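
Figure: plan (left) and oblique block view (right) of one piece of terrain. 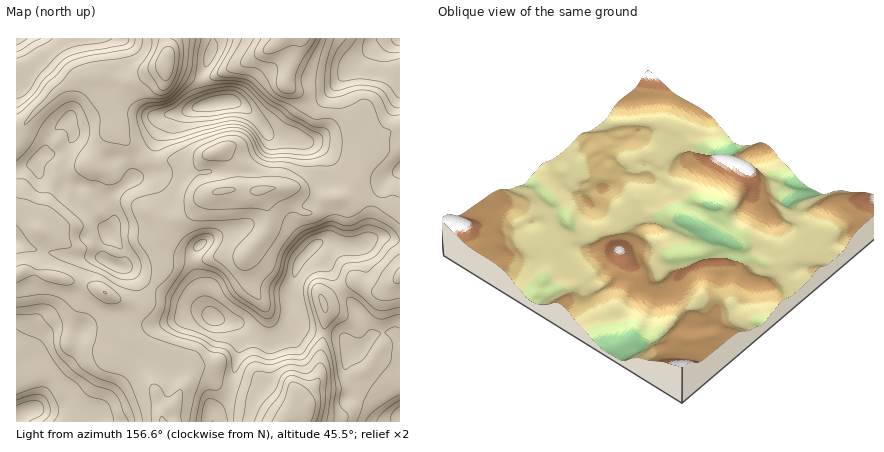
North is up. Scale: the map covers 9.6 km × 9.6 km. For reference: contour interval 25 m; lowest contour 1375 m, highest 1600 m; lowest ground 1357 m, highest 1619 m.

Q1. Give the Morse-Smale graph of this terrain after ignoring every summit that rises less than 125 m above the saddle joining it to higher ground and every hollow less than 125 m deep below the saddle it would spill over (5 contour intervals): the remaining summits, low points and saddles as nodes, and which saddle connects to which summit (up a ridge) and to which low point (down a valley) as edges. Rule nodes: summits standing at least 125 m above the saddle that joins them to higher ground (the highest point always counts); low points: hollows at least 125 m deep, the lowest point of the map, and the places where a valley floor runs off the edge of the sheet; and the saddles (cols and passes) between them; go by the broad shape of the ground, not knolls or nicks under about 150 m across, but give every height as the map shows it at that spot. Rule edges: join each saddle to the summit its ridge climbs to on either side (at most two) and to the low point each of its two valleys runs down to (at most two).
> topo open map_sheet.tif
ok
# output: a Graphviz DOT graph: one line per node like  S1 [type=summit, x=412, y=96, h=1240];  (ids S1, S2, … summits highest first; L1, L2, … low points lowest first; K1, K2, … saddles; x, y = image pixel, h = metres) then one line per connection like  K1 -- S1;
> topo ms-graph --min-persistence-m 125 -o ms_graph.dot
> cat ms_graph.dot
graph terrain {
  S1 [type=summit, x=24, y=412, h=1619];
  S2 [type=summit, x=220, y=102, h=1619];
  S3 [type=summit, x=400, y=416, h=1615];
  S4 [type=summit, x=18, y=38, h=1612];
  S5 [type=summit, x=400, y=38, h=1612];
  L1 [type=low, x=296, y=408, h=1357];
  K1 [type=saddle, x=16, y=128, h=1452];
  K2 [type=saddle, x=152, y=286, h=1449];
  K3 [type=saddle, x=376, y=202, h=1448];
  K4 [type=saddle, x=334, y=114, h=1448];
  K5 [type=saddle, x=122, y=320, h=1445];
  K6 [type=saddle, x=82, y=282, h=1430];
  K1 -- S2;
  K1 -- S4;
  K1 -- L1;
  K2 -- S2;
  K2 -- S3;
  K2 -- L1;
  K3 -- S3;
  K3 -- S5;
  K3 -- L1;
  K4 -- S2;
  K4 -- S5;
  K4 -- L1;
  K5 -- S1;
  K5 -- S3;
  K5 -- L1;
  K6 -- S1;
  K6 -- S2;
  K6 -- L1;
}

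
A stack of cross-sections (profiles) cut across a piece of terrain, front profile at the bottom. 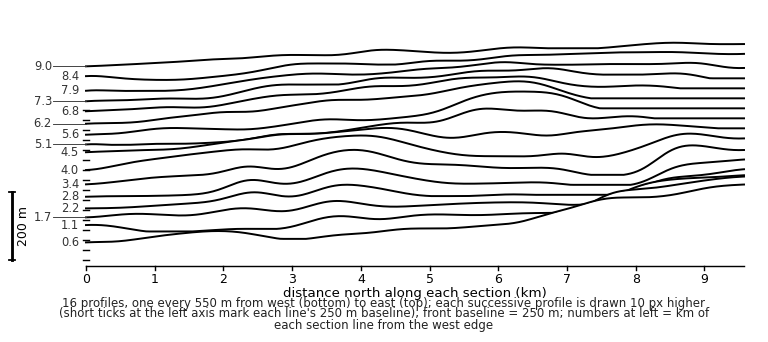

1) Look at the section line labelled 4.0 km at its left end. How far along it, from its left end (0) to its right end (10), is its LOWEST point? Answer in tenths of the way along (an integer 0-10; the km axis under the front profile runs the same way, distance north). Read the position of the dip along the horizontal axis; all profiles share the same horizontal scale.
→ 0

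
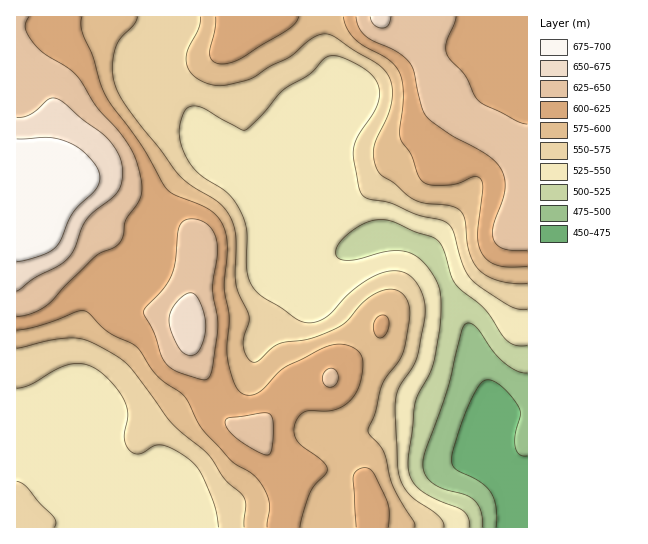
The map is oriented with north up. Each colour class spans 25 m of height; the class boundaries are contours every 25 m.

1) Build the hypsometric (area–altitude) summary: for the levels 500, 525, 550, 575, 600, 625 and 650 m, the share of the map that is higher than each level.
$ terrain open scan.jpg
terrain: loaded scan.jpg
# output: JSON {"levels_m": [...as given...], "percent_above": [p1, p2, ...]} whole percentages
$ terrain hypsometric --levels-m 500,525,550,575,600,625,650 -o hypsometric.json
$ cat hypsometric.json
{"levels_m": [500, 525, 550, 575, 600, 625, 650], "percent_above": [94, 90, 67, 52, 37, 17, 6]}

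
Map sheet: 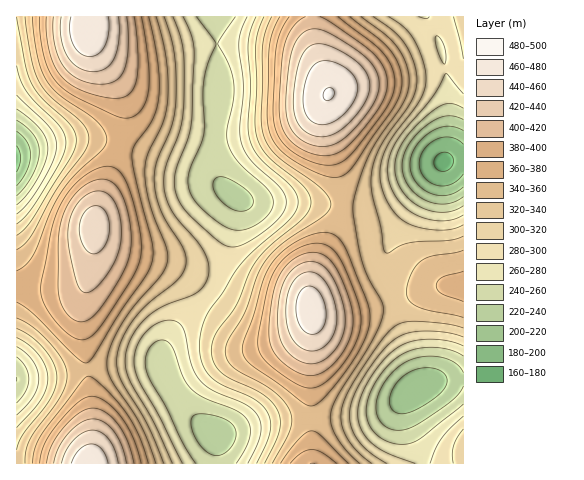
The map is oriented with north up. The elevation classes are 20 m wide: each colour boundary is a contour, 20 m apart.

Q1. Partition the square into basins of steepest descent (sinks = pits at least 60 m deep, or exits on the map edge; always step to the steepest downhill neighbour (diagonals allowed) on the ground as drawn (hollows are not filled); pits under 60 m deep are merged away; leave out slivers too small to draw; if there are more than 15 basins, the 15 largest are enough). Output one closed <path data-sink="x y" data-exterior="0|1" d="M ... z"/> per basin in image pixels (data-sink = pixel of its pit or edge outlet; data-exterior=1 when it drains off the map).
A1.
<path data-sink="236 196" data-exterior="0" d="M312 16l-222 1-2 14 4 14 26 39 6 19 0 24-2 12-26 74-2 10 1 14 9 10 9 5 48 11 22 10 53 39 26 11 31-1 13-5 5-5-1-24 2-9 25-52 5-17-2-28-15-58 0-21 4-8 0-8-13-38z"/><path data-sink="215 434" data-exterior="0" d="M95 233l-3 31-11 44 1 28 10 70 0 47-2 10 222 1-1-151-7 5-17 5-25 0-12-4-21-11-46-35-22-10-48-11-13-9z"/><path data-sink="444 162" data-exterior="0" d="M463 16l-151 1 4 32 13 38 0 8-4 8 1 28 16 58-2 27-7 19-16 31-7 22 0 19 3 5 27 2 15-3 38-9 45-15 26-1z"/><path data-sink="416 389" data-exterior="0" d="M448 286l-15 2-40 14-38 9-15 3-29-2 0 142 2 10 151-1 0-176z"/><path data-sink="17 159" data-exterior="1" d="M89 16l-73 1 1 271 56-1 8-4 5-5 5-11 4-50 26-73 3-17 0-24-6-19-26-39-4-14z"/><path data-sink="17 379" data-exterior="1" d="M89 272l-8 11-8 4-57 1 1 176 72 0 2-2 1-56-11-83 1-23z"/>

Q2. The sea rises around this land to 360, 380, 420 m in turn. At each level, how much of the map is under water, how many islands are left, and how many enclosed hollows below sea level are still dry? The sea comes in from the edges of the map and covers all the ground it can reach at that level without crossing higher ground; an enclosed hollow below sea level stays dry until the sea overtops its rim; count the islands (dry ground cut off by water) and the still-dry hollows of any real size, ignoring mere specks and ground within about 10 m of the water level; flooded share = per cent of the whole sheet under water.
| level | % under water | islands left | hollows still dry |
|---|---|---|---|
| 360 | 65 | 1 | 0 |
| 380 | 74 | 2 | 0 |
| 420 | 88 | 3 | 0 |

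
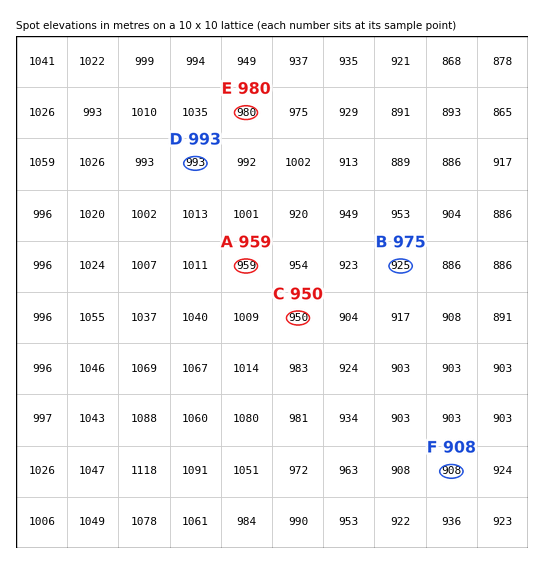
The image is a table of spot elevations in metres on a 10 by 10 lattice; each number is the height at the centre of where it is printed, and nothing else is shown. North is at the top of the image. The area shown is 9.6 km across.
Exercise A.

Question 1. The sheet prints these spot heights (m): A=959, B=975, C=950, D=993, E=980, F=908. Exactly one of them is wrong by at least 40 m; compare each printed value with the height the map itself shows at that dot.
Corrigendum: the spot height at B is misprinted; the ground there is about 925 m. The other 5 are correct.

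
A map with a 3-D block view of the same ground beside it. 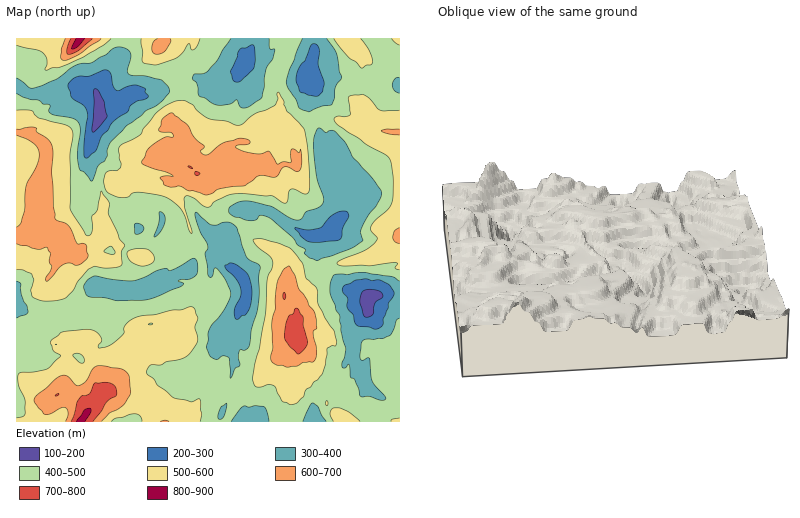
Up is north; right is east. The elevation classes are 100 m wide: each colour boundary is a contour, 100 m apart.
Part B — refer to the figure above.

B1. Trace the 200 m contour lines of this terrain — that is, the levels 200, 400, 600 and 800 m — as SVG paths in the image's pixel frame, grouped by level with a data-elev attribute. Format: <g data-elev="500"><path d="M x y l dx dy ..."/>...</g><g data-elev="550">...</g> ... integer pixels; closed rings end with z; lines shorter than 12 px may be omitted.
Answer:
<g data-elev="200"><path d="M364 317l-4-15 2-10 2-2 6-1 10 3 3 4-8 6-2 12-5 3z"/><path d="M92 132l1-40 3-3 2 2 6 11 3 14-9 12z"/></g><g data-elev="400"><path d="M231 422l11-15 7 0 7-1 9 2 4 14"/><path d="M303 422l7-16 2-3 6 3 8 16"/><path d="M218 419l0-3 2-8 6-5-2 13-2 3z"/><path d="M230 378l-1-20-5-2-6 3-4 0-4-3-4-10 4-17 15-21 5-10 0-6-5-14-9-10-2 0-2 9-4-1-3-22 3-8-10-19-3-10 1-5 14 13 6 0 12-3 6 3 3 3 9 29 4 3 8 4 2 4-1 10-1 26-7 26-1 15-4 5-6-1 0 1-2 6 2 10-5 2z"/><path d="M400 318l-4 2-2 10-4 6-8 3-17 1-4 4-1 14 2 2 6-2 2 0 2 22 13 16 1 3-4 1-12-4-9 0-6-16-5-3 0-12-2-1-4 4-2-2 4-18-5-16-1-16-4-6-6-16 1-14 2-4 2-2 13 1 16-3 28 4 8 5"/><path d="M116 301l-10-3-18-2-2-3-2-5 0-4 4-4 6-4 22 4 18 1 26-12 6-1 3 2 3 0 20-12 5 2 1 8-1 6-7 5-12 1 6 4-3 2-33 14z"/><path d="M16 281l5 3 0 10 6 12 1 6-2 2-10 4"/><path d="M316 261l-6-3-5-4-1-2 1-2-7-5-6-9-22-18-10-3-4 5-8 0-14-4-4-2-1-4 1-4 8-4 12-1 22 5 18 12 8 2 4-2 4-6 15-6 3-8-7-20-4-30 1-12 3-6 3-2 6 4 6-2 4 3 9 9 8 16 21 22 6 10 2 4-6 12-7 8-7 14-2 4 3 8-1 2-12 7z"/><path d="M154 237l5-15 0-10 1 0 5 4 0 6-4 10z"/><path d="M136 234l-2-10 2-1 5 1 3 4-1 2-3 4z"/><path d="M400 93l-6-3-2-6 4-6 4 0"/><path d="M16 78l14 10 10-2 16-7 19-13 7-3 10 0 14-9 8-6 6-1 8 2 3 5-4 16 1 4 4 1 14 1 16 4 6 6 2 4-8 12-16 8-5 6-14 10-16 16-4 8 0 6-3 5-6 5-6 15-8-9-4-2-1-4-2-14 3-22-2-8-6-4-20-3-3-3 1-6-1-2-5 0-6-4-8 0-14-6"/><path d="M269 38l1 10 4 1 1 1-3 9-6 11-4 26-12 10-6 2-4-2-4-6-6 4-12 1-18-9-4-13-4-5 2-4 8 0 5-3 10-11 14-22"/><path d="M327 38l10 16 5 24-7 10-1 10-2 6-10 2-14 6-9-4-3-8-8-12-2-6 3-12 13-32"/></g><g data-elev="600"><path d="M101 422l9-9 14-8 6-11-1-18-7-7-26-3-4 4-6 12-8 4-2-1-8-9-8 0-24 20-2 4 1 2 9 12 6 0 12-6 4 0 2 6-2 8"/><path d="M285 366l11 0 8-4 8 0 3-2 2-6-4-22 4-4-2-14-6-8-5-12-5-6-4-12-7-10-4 4-6 10-3 28-3 16 1 24-2 12 5 5z"/><path d="M16 244l22 5 10-1 2 5-1 9 3 4-6 12 0 3 17-17 7-1 8 2 8-5 2-4-2-12-8 0-10-18-13-8-3-46 1-20-2-8-5-6-9-6-2-4-19 1"/><path d="M400 228l-6 3-1 7 2 4 5 2"/><path d="M204 194l6 0 11-6 24-2 15-10 16 1 8-10 14 4 4-7-2-15-2 4-4-4-2 0-1 13-7 0-6 2-10-13-12 3-12-2-7-4-2-2 2 0 11-2 2-2-2-2-8-2-18 5-12 11-6 1-4-3 4-4 0-2-10-8-6-12-15-12-3-1-8 7-3 10 3 2 9 0 3 4-10 1-12 9-5 4-5 12 4 4 27 10-7 0-6 2 5 8 5 1 10-1 8 5 4 0z"/><path d="M16 135l18 9 4 4 1 6-3 12-9 18-3 27-3 11-5 5"/><path d="M400 129l-14 0-5 1 7 4 12 1"/><path d="M65 38l-3 10-1 8 3 4 16-6 21-16"/><path d="M158 38l-4 4-2 6 1 4 3 2 6-1 4-3 4-8 0-4"/></g><g data-elev="800"><path d="M85 422l6-10-1-4-6 2-8 12"/><path d="M76 38l-4 10 0 1 6-3 7-8"/></g>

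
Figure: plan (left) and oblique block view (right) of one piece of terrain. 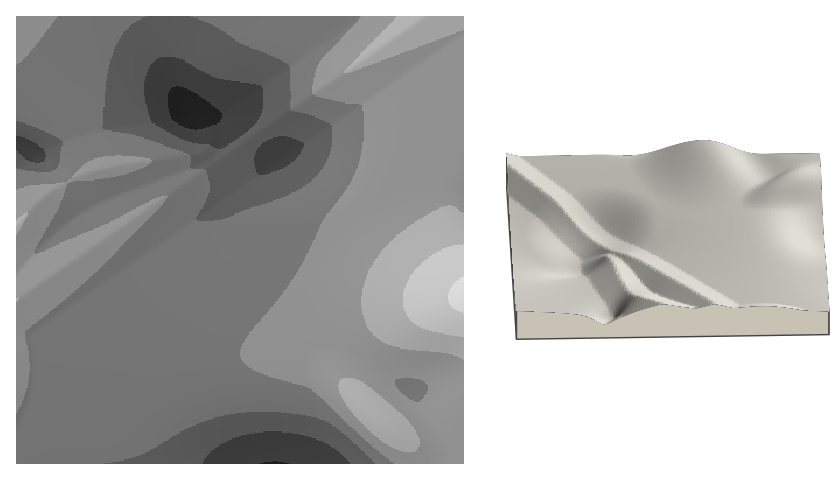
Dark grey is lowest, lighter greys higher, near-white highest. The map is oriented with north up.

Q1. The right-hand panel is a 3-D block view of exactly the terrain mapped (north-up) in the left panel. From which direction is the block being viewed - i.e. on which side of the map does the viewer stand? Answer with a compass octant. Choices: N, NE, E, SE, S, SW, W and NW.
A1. W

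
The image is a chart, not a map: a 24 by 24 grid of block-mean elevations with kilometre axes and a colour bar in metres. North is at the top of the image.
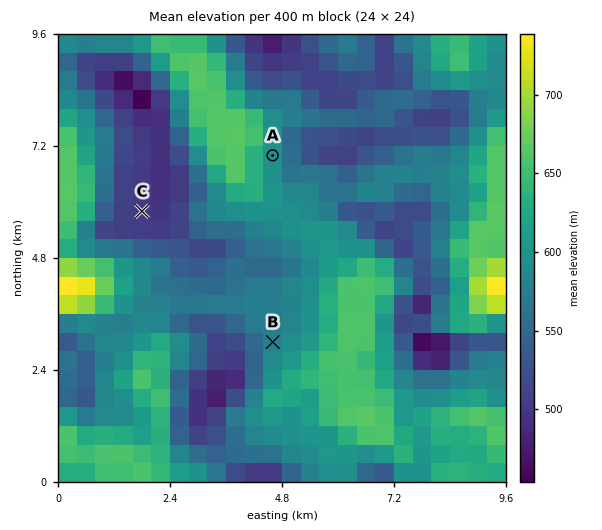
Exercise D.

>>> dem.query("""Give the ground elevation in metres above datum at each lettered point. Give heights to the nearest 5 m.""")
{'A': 600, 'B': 580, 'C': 500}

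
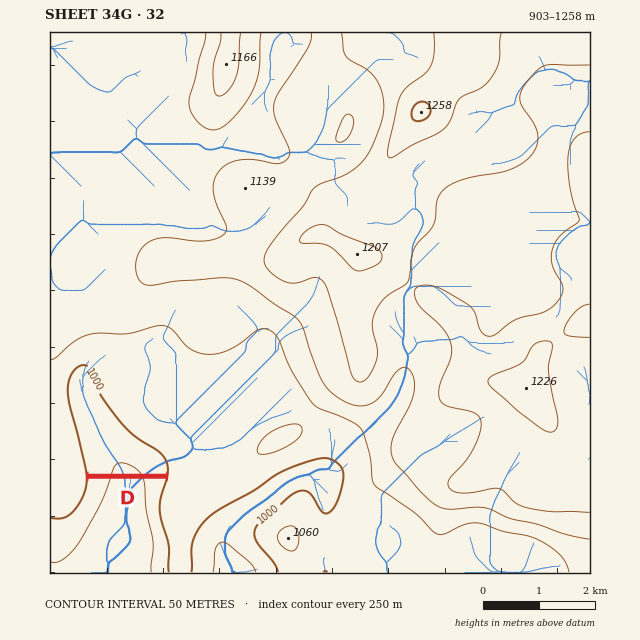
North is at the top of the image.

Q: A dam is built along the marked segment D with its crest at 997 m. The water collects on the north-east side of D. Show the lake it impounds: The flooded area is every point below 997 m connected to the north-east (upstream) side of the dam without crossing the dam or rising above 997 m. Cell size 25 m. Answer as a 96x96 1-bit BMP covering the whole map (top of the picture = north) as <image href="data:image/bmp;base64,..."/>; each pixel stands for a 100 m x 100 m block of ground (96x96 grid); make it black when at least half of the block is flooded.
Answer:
<image width="96" height="96" href="data:image/bmp;base64,Qk2+BAAAAAAAAD4AAAAoAAAAYAAAAGAAAAABAAEAAAAAAIAEAAATCwAAEwsAAAIAAAAAAAAA////AAAAAAAAAAAAAAAAAAAAAAAAAAAAAAAAAAAAAAAAAAAAAAAAAAAAAAAAAAAAAAAAAAAAAAAAAAAAAAAAAAAAAAAAAAAAAAAAAAAAAAAAAAAAAAAAAAAAAAAAAAAAAAAAAAAAAAAAAAAAAAAAAAAAAAAAAAAAAAAAAAAAAAAAAAAAAAAAAAAAAAAAAAAAAAAAAAAAAAAAAAAAAAAAAAAAAAAAAAAAAAAAAAAAAAAAAAAAAAAAAAAAAAAAAAAAAAAAAAAAAAAAAAAAAAAAAAAAAAAB//AAAAAAAAAAAAAB//gAAAAAAAAAAAAD//AAAAAAAAAAAAAD//AAAAAAAAAAAAAD/+AAAAAAAAAAAAAD/4AAAAAAAAAAAAAH/wAAAAAAAAAAAAAH/AAAAAAAAAAAAAAH+AAAAAAAAAAAAAAH8AAAAAAAAAAAAAAP8AAAAAAAAAAAAAAP4AAAAAAAAAAAAAAPwAAAAAAAAAAAAAAPwAAAAAAAAAAAAAAfgAAAAAAAAAAAAAAfAAAAAAAAAAAAAAAPAAAAAAAAAAAAAAAPAAAAAAAAAAAAAAAOAAAAAAAAAAAAAAAAAAAAAAAAAAAAAAAAAAAAAAAAAAAAAAAAAAAAAAAAAAAAAAAAAAAAAAAAAAAAAAAAAAAAAAAAAAAAAAAAAAAAAAAAAAAAAAAAAAAAAAAAAAAAAAAAAAAAAAAAAAAAAAAAAAAAAAAAAAAAAAAAAAAAAAAAAAAAAAAAAAAAAAAAAAAAAAAAAAAAAAAAAAAAAAAAAAAAAAAAAAAAAAAAAAAAAAAAAAAAAAAAAAAAAAAAAAAAAAAAAAAAAAAAAAAAAAAAAAAAAAAAAAAAAAAAAAAAAAAAAAAAAAAAAAAAAAAAAAAAAAAAAAAAAAAAAAAAAAAAAAAAAAAAAAAAAAAAAAAAAAAAAAAAAAAAAAAAAAAAAAAAAAAAAAAAAAAAAAAAAAAAAAAAAAAAAAAAAAAAAAAAAAAAAAAAAAAAAAAAAAAAAAAAAAAAAAAAAAAAAAAAAAAAAAAAAAAAAAAAAAAAAAAAAAAAAAAAAAAAAAAAAAAAAAAAAAAAAAAAAAAAAAAAAAAAAAAAAAAAAAAAAAAAAAAAAAAAAAAAAAAAAAAAAAAAAAAAAAAAAAAAAAAAAAAAAAAAAAAAAAAAAAAAAAAAAAAAAAAAAAAAAAAAAAAAAAAAAAAAAAAAAAAAAAAAAAAAAAAAAAAAAAAAAAAAAAAAAAAAAAAAAAAAAAAAAAAAAAAAAAAAAAAAAAAAAAAAAAAAAAAAAAAAAAAAAAAAAAAAAAAAAAAAAAAAAAAAAAAAAAAAAAAAAAAAAAAAAAAAAAAAAAAAAAAAAAAAAAAAAAAAAAAAAAAAAAAAAAAAAAAAAAAAAAAAAAAAAAAAAAAAAAAAAAAAAAAAAAAAAAAAAAAAAAAAAAAAAAAAAAAAAAAAAAAAAAAAAAAAAAAAAAAAAAAAAAAAAAAAAAAAAAAAAAAAAAAAAAAAAAAAAAAAAAAAAAAAAAAAAAAAAAAAAAAAAAAAAAA="/>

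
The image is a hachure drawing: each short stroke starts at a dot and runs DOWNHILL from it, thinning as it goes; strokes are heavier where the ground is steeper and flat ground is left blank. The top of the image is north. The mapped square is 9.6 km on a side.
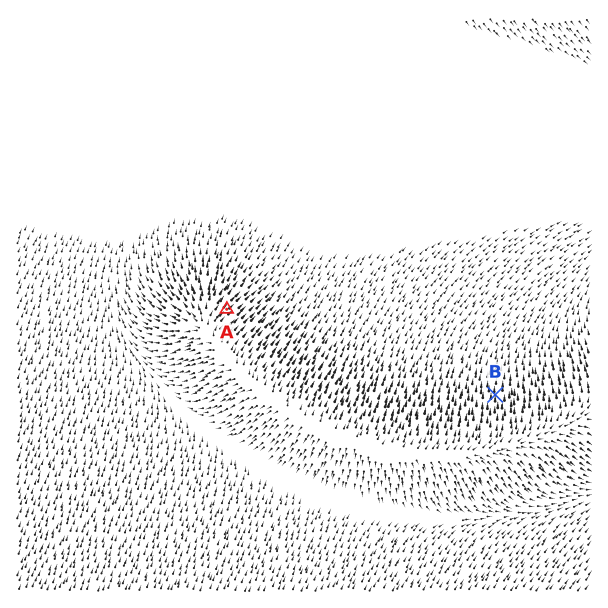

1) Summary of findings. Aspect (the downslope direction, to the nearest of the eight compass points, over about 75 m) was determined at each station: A NE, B N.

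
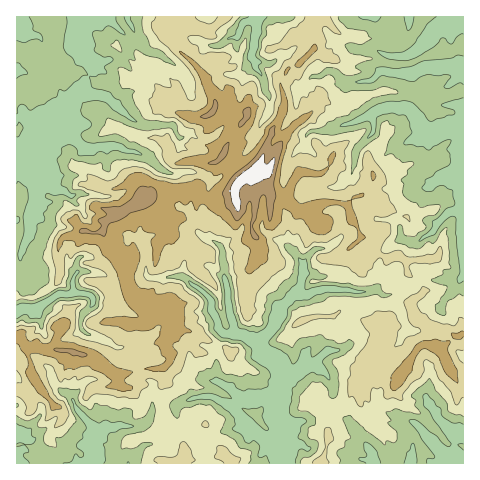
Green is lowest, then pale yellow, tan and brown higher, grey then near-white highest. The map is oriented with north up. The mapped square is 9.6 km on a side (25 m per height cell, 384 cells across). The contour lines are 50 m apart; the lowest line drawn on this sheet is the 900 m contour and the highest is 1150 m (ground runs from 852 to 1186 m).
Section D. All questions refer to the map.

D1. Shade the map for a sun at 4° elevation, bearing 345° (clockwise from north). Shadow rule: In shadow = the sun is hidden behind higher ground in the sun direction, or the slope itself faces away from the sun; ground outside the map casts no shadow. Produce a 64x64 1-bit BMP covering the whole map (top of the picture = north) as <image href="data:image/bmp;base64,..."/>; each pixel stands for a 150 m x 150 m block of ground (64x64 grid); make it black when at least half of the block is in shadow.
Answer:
<image width="64" height="64" href="data:image/bmp;base64,Qk0+AgAAAAAAAD4AAAAoAAAAQAAAAEAAAAABAAEAAAAAAAACAAATCwAAEwsAAAIAAAAAAAAA////AAAAAAB//cD8wAb7/7//4ABoD//////8ABjv//9///gAOPf/////4D54Bvv////zB+3B5/////8B/fPP/////4Pc4///+f//z/wB///T/////BDf/zf////+AP//b/////8Ae/7P//////gB/h/4B/+f/AD8H/AD/7/4OPn/wAH5//w4e/AHg/h//xxzgx/j8P//jgNj//nP/f/GEAP/+B/8/wZwMMAYf/55AED44Pj/fwAAGPhwgP5/wAB4//gAPn/wgHwP+AB+f//+Hgf0CP5///sOA/z/7n///T8D///Of//+fgP+b75///78A/wlvv//+gyD/fWP//38BMP79x///H/hQf/4f9//H/NBB/n//98H+0MH+f//gA87QDn4f/+CPn5gEPj//g5wD2hAGeD+AOABAf4C4f8AIAED8QAZ//4d8QAAAfz//xP+I8AH/l5PAP8AAB/+BweA/wAAeAcHh4ABwD/6I8fjiADAf/nx6+HHA/x/8/nv+Of5fwYP/OX/IH4/wH/89v/w/3/A//xyf/H/f4PADDMf/+f/h4AAARn/35//gAAhwD+/D//AQAnvAAAHwADAA//wHgDAAccT///DgAADw9n///+AHweG/Hz//wAeHwDfMd/HAQQeP0eD/+ADABj/QZ/y8DMBMe/ADAZ4AQIDh4AYADwAAAEDwBAAHA=="/>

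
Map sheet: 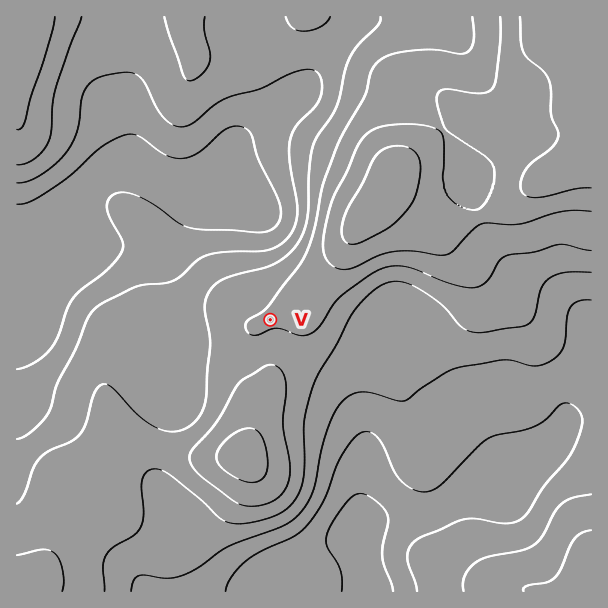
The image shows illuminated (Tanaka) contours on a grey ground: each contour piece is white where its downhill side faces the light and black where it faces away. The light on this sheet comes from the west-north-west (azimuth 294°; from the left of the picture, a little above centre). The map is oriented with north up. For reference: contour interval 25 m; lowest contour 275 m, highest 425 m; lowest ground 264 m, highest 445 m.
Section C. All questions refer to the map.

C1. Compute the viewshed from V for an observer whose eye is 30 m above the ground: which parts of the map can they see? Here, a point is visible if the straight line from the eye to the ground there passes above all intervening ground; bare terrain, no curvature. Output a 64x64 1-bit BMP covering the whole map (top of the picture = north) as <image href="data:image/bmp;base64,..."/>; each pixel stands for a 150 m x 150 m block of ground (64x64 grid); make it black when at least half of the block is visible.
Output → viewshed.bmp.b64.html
<image width="64" height="64" href="data:image/bmp;base64,Qk0+AgAAAAAAAD4AAAAoAAAAQAAAAEAAAAABAAEAAAAAAAACAAATCwAAEwsAAAIAAAAAAAAA////AAAAAAB/wAAAA//////gAAAD/////8AAAAP/////gAAAAf////8AAAAB/////wAAAAH////+AAAAAf///zwMAAAB////ABwAAAH///8APAAAAf4f/wA8AAAB+Af/ADwAAAH4B/8HfAAAAfgH/w/8AAQB/Af/n/wAHwH8B///////Af4D/xB///+B/wf/AD///wP//w8AP//+A///BwA///wH//+DAH/D/A///4MAf8P+D///wwB/wf4P///HAP/B/wf//8cA/+H/A///wwD/4f+B///hAH/h/4D//8AAf8H/gH//wAB/wf/AP//AAH/B/8A//4AAf+H/wB//AAB/8//AH/4AAH///+Af/gAAH///+B/4AMAP///8P+AA8A/n//7/wAD4D8eD//+AAP4/4AH//wAD///wAf//AAP///gB//MAA////gH8AAAD////gfgAA+f////z+AAH///////4AAP///////AAA///////8AAB///////wAAHj//////4AAMH//////gAAAP/////8AAAO//////gAAA/////+AAAAB/////4AAAAD/////gAAAAP////+DAAAAf////8OAAAA/////94AAAD//////wAAAP/////+AAAA//////gAAAD/////+AAAAP/////8AAAA//////wAAAD//////gAAAA=="/>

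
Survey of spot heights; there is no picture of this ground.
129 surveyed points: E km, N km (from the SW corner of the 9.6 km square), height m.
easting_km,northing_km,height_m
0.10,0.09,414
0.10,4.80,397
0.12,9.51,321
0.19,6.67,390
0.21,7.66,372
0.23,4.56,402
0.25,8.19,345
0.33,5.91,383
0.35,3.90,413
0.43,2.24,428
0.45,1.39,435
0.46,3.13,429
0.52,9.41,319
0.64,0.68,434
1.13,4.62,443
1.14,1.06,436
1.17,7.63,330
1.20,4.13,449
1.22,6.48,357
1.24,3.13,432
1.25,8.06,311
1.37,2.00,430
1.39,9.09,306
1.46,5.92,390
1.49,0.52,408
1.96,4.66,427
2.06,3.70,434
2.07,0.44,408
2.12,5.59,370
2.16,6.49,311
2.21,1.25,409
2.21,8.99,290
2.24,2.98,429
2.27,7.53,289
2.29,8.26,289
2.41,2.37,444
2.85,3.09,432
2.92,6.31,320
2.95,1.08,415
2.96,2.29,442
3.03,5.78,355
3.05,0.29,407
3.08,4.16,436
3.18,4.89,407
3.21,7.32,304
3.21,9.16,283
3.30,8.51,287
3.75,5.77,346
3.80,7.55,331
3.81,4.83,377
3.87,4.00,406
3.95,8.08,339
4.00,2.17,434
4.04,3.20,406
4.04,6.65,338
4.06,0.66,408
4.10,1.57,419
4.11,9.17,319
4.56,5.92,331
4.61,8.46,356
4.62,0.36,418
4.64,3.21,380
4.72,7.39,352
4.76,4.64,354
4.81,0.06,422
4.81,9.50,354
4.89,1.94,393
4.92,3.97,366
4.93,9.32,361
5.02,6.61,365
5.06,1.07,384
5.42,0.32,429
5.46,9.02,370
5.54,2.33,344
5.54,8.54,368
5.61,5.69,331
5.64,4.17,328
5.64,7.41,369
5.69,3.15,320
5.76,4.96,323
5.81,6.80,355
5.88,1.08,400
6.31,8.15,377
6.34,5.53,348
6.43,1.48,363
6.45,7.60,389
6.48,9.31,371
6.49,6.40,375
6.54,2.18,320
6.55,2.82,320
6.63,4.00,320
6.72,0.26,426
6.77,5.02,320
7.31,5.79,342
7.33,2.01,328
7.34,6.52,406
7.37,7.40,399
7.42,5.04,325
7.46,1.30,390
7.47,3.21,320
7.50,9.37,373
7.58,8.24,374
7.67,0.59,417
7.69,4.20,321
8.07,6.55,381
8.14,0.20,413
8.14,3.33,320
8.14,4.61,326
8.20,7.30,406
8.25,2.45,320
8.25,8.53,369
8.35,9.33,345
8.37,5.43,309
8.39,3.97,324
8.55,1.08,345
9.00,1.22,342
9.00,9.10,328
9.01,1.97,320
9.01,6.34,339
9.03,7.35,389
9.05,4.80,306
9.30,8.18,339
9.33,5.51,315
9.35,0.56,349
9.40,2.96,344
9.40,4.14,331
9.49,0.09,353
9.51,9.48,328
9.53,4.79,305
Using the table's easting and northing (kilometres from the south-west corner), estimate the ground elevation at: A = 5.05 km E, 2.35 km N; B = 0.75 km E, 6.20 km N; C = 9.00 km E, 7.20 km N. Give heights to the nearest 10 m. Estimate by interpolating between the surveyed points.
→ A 370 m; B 370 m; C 390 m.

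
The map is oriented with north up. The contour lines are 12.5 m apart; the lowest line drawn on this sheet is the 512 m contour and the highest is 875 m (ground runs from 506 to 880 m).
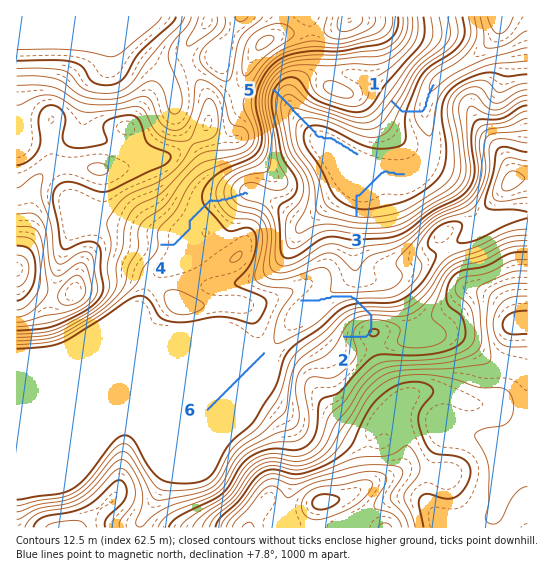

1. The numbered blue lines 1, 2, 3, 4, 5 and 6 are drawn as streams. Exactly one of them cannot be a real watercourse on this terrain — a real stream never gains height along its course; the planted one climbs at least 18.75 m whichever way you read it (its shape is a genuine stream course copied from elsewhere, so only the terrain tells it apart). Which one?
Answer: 2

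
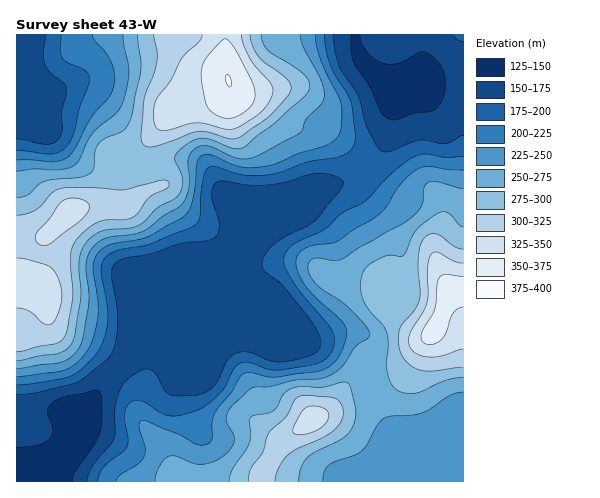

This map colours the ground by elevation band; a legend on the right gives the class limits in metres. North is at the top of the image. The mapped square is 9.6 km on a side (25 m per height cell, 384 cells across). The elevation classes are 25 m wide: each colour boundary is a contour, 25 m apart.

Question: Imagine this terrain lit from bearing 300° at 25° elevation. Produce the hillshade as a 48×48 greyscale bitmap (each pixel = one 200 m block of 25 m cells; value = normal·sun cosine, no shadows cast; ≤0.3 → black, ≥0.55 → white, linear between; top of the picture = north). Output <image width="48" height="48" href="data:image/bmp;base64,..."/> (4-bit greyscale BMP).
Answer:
<image width="48" height="48" href="data:image/bmp;base64,Qk32BAAAAAAAAHYAAAAoAAAAMAAAADAAAAABAAQAAAAAAIAEAAATCwAAEwsAABAAAAAAAAAAAAAAABEREQAiIiIAMzMzAERERABVVVUAZmZmAHd3dwCIiIgAmZmZAKqqqgC7u7sAzMzMAN3d3QDu7u4A////AHd4mr3cqZqql3iZq7l1VVVWd3d3d3d3d3d3ib3cuqqqmIiau7qGVERWZ3d3d3d3d2d3eKzdy6qqmImqvMuXVDNFZmd3d3d3d2ZmZ4rMy7qpiIiavMuoZDIzRWZ3d3d3d1VVZnm8y7qYh3iaq7u6hkIiNFVnd3d3d2ZlZnirzLmIiImaqaq7uXQiI0Vnd3d3d3dmZ3ibzLmIiZmrupmrzKdTIjVmd3d3d3dmZnibzLh4marNy5mazcp1Q0VmdmZnd2ZVVmeKzKh3iavO7KmazMqYZEZ3dmVVZ0RDNFZ5u6h3eJrO7bmbzLqqhlZ4d2VEVjMyIiNYqph2eIit7rqr3cu7p2aIh2VDRDMzIRE2iZl3d3eL7rmbzdzNynd5mHZUMyIzIQAkaJmHd3d5zbmKvMze7JiJmXZVRCIzIQATV4iHd3d4q6iImavO7bmZqoZUVUQzIQASRnd3d3d3iZiHeIm83cqry6dURWZVMQESNnd3d3d3d3d3d3irzLqrzcp0RXd2QQEiNXd3d3d3d3d3d4iaqpmavNyWRXd3QQEiJXd3d3d3d3d3d4mZmZmYm+63VXd3QQESNXd3d3d3d3d3eJmYiJmHit7ZZXd3UgESNnd3d3d3d3d3iZmYiJmHec7adXd3UxASRnd3d3d3d3d3iqmIeJmGeL3bh3d3UxASR3d3d3d3d3d4mrqHiJmGaL3bmXd3YxACRnd3d3d3d4iIm7qYiZqXeLzKmYh3YwABNWZ3d3d3d4mavMuZmqqZiby5iIh3UxAAEjRFZ3d3d3irzMupqqqpmcyoeIh2UxAAEREiNFZmd3iazNy6qrqqmsyod5mHZCERIhABI0VVZ3eIq8zLqqqqq8yod5qpdTIjMyABIzRVZ3d3iavLuqqqqsyod6q7l1RFVUIRIiNFZ3d3d4m8uqqqqry5d6q8uXZmd2QiIRJFd3d3d3ibuqqqmau5h6q8ypiHiIZUIAA1d3d3d3eKqqq7qZqpiJq7u6qZiIh2QQAlZmZWZnd4mZq7uqqZiKqru7qpiIiYYwAkZVRDRFZneImry7qZmaqqu7upiHeIdBE1ZUMzIzRWZneavMuZmaqrzdyph3ZmZCJGZURDMzNFVVZ5q7qZqqqrzu26iIdUQxJGZTRVRDRERFVomrqZqpiJvv7Kmal0MhJFVCJFZVVEREVnmqmZmYiIrO7bqruWQyNFQxEjVmZVQ0VniZmZmXd4m83Mu8y4ZUVWUxABNWZlQzRniJiJmXd4m7y7vM3Khmd3ZCEQE0VlQzRneIiJmXd3mru7vN3LmHiYdUMhEjRVQzRnd3eImXd3iruqvN3LqYmZhlRDMzNEQ0Vnd3d4mXd3iaqqvN3LqZmZhlVVVUQzNFZ3d3d4iXeIiImZq8zLupmphlVmZmUyNWd3d3d4iHeJh3eJq7y6qqqqhkVnd2UyNXd3d3d4iHeamHd4mruqqqu6hTRnd2UyNXd3ZneIiHiaqYeImrupmqu6hTNXd2QiNXiHZWeIh3iaupiImruYiau6hDNWdlQiNXmXZVeIhw=="/>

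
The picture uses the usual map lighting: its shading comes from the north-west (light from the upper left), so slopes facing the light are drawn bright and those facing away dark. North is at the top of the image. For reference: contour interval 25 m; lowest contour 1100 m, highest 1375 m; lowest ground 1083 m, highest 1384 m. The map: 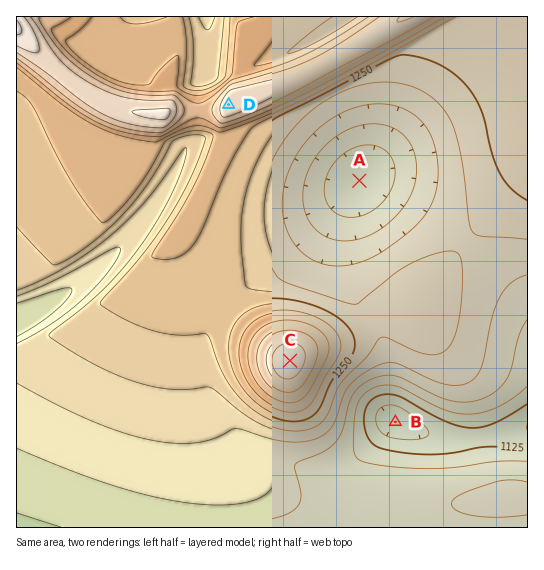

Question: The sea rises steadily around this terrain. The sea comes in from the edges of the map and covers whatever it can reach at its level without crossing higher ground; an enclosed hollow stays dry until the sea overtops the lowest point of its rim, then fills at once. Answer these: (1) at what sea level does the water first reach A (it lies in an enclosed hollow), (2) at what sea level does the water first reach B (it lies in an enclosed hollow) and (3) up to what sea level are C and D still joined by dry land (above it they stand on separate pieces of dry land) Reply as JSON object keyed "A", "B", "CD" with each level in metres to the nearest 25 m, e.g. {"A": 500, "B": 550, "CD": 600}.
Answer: {"A": 1225, "B": 1125, "CD": 1250}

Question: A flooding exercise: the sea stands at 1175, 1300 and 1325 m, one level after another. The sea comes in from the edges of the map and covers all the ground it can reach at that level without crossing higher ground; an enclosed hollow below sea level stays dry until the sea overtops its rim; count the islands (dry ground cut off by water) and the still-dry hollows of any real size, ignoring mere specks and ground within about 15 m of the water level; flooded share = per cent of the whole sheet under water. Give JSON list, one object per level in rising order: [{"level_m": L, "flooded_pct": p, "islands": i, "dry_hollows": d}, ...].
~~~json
[{"level_m": 1175, "flooded_pct": 13, "islands": 0, "dry_hollows": 1}, {"level_m": 1300, "flooded_pct": 92, "islands": 1, "dry_hollows": 0}, {"level_m": 1325, "flooded_pct": 95, "islands": 1, "dry_hollows": 0}]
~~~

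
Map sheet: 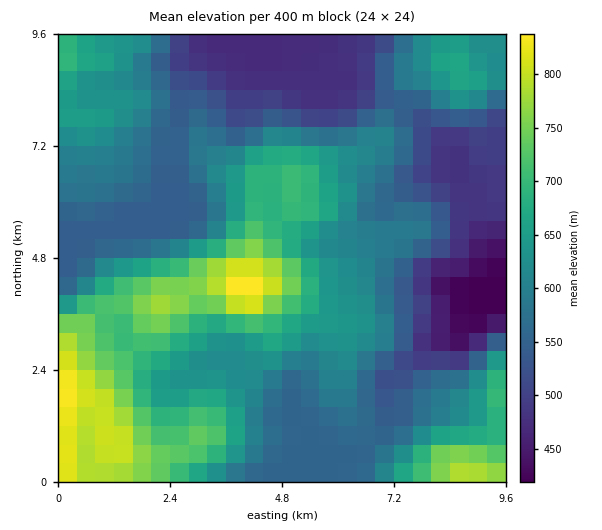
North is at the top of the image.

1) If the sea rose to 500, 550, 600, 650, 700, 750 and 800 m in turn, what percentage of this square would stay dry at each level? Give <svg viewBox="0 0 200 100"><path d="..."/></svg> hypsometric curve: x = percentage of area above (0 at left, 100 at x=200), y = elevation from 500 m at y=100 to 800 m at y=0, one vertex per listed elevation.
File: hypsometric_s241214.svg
<svg viewBox="0 0 200 100"><path d="M170 100l-26-17-44-16-38-17-26-17-17-16-12-17"/></svg>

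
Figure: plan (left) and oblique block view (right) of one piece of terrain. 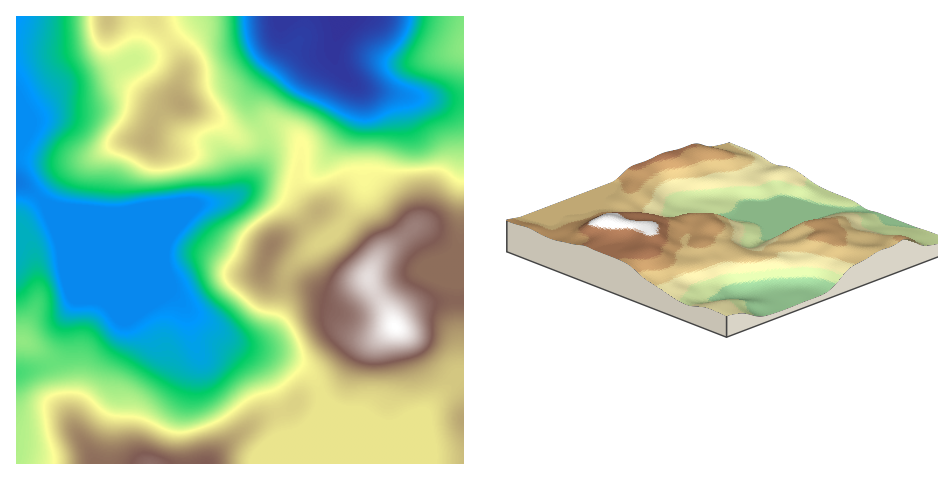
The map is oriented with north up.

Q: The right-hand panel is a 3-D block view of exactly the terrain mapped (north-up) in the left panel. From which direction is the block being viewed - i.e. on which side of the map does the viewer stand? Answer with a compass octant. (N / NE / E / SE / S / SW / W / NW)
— NE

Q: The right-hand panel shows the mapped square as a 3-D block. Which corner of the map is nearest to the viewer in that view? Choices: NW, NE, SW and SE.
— NE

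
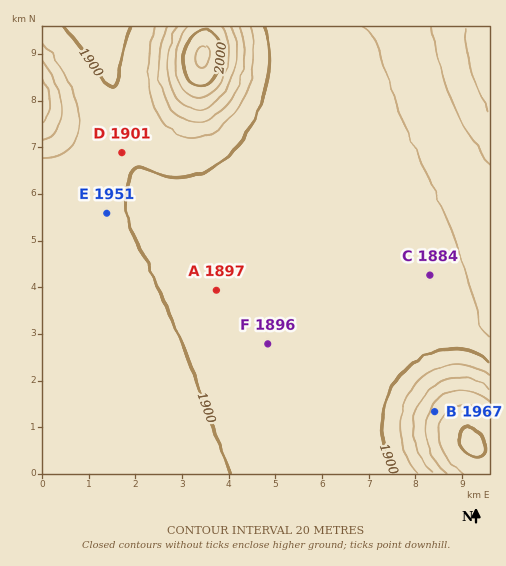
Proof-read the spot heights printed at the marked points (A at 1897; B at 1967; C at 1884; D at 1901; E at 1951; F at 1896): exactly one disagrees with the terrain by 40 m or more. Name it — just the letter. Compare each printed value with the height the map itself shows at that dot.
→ E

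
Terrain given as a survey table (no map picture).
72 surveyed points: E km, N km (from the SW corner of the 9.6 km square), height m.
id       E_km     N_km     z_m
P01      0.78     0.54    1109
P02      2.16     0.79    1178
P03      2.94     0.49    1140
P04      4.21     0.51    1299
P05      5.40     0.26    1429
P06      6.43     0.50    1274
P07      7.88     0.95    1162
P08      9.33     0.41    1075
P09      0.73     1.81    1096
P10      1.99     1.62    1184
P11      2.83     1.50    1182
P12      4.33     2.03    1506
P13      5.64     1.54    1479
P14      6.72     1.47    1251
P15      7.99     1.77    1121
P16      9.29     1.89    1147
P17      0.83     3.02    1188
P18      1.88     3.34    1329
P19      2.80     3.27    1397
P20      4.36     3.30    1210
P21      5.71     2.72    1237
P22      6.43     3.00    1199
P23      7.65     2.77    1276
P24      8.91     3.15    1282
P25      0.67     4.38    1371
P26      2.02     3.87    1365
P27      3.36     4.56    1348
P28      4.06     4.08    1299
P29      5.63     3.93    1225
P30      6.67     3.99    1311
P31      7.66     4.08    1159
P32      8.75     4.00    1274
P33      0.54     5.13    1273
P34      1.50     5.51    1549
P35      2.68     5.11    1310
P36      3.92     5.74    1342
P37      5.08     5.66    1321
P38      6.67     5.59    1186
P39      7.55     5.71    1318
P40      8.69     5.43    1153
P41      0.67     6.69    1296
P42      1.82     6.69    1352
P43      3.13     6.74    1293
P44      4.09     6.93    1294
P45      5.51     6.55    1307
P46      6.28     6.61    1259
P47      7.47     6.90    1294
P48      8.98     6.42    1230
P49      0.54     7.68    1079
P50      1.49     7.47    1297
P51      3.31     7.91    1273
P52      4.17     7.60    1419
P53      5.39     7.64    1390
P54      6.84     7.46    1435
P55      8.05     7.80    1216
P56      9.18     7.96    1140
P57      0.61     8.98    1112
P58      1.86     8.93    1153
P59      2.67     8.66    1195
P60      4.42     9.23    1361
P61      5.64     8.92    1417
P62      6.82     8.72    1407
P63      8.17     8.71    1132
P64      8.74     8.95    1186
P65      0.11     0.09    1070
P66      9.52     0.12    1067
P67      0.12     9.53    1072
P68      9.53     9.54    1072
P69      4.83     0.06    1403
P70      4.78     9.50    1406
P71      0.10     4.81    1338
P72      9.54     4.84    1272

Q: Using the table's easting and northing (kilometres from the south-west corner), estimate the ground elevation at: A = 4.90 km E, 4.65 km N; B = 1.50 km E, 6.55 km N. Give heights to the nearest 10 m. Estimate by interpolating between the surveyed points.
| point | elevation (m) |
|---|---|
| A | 1290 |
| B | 1400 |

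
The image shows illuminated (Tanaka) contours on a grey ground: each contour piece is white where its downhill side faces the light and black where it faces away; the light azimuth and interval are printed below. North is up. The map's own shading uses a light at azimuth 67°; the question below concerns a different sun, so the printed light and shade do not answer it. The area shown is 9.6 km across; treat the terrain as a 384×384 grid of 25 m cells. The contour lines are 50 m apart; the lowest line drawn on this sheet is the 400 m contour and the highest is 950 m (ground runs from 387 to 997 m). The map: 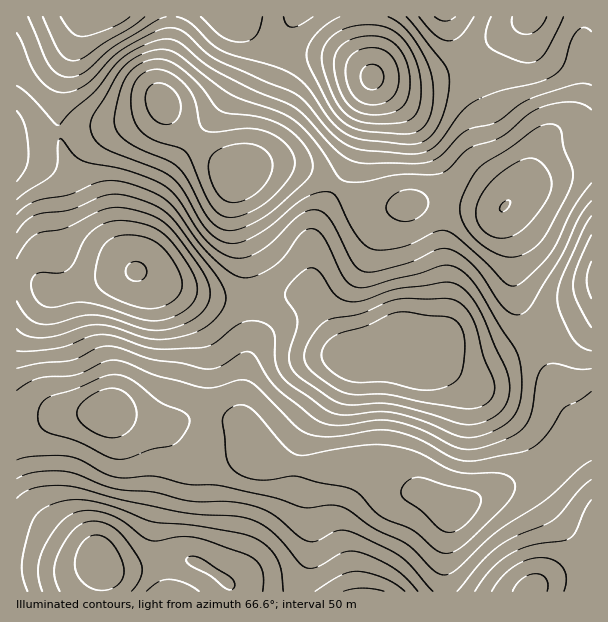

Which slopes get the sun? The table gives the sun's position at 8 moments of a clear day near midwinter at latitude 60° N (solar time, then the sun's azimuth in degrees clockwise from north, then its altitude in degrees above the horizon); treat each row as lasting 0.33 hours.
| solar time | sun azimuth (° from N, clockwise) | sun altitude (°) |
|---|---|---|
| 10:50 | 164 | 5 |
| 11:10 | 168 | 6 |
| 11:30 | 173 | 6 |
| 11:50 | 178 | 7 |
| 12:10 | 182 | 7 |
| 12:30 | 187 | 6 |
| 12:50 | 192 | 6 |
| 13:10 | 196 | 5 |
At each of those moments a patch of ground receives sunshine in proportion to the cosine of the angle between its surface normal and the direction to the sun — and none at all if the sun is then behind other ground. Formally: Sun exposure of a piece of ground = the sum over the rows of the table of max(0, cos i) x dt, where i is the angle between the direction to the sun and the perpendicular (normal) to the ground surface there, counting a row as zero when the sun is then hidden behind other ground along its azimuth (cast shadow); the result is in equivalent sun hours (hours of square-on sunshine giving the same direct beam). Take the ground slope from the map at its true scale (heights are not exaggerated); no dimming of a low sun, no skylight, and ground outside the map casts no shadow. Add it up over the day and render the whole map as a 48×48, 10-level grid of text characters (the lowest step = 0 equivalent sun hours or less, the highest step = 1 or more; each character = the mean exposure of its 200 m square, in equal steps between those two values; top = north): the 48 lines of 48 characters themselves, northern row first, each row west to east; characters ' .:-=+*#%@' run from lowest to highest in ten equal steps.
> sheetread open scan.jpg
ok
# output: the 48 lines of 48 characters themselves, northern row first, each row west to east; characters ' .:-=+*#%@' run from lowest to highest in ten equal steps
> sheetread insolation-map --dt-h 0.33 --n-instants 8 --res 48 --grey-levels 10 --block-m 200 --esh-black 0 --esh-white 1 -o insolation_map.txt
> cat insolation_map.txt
.-==++**#%%##**+=:.       
                       :---:...-*##**=:.       .
..                      .        =**=-.       ..
..                                -=-:.        .
.                                  ::..         
                                    ..          
        ....                                    
        .----:..                                
........:-=++=-.                              ..
:::::---==+**+-.                            .:::
::::-=++**###+-                             .:::
::::-=+###%%#*=.     ...                    ..::
-----=*#%%%%%*+-:...::--:.                   .:-
+++==+*#%%%%%#*==---==+++=:          .    ...:-=
##****##%%%%%#*+++++**###+-.       ...   .:--=+*
#%%###%%%%%%%#****####%%#*=-...::::::....-===+*#
#######****#%%####%%%%%##*+=----====--:--==+++*#
*+++=-.  .-=*#%%%%%%%#***++=====++*++++++++++++*
+=--:       :*%%@%%##*++=+++===+****#####*++++++
=-:.         :*@@%#**++=====+++****###%##*++**++
:.            :*%%#*+++====++**#########*++***++
.              :+***+++====+*#%%%%####**+++**+=-
                .=+===---==*#%@@@%####**++++=-:.
                 .:::::::-+*%%%#***+****+++=-:. 
                      ..:-=++-.  ..::=+**+=-:.  
                      .:..           .-+++=-:.  
                     .:.              .=+=-::.  
                    .:.                :==-:.   
                    .                   :-:.    
                                         ::.    
                                          :..   
                                          .:... 
.....  .......                             :::..
::---====--:::::::..                       .::..
:-=++****+=------::.                        ...:
==+**##**+==-----::..                       ..:-
+**###***++==-----:::..                     .:-=
*######****++==--====--:::::::..           .:-=*
####%%%%%##***+++**#*++==+++=-:...       .:-=++*
**##%@@@@@%####*##%%%#*++***+-::::.    .:--=++**
+++*#@@@@@%#%%%%#%%%%#*+++**+====--:..:-=+++++++
-==+#%@@@%##%%@%%####*++=++*****++=--=++****++==
--=+*#%%%####%@%%####**+==+*####**+++**###***+=-
-==++********#%%##*****++++*##%##*****######*+=-
-=======+++==-=******++++++**####****#####%%#+=-
-----:::-=-:   :=+++===+++***###*******###%#*+=-
::::..  ...     :-=----=+****####***********+-::
.....            :::::-=+*###%%%##***++++==-:...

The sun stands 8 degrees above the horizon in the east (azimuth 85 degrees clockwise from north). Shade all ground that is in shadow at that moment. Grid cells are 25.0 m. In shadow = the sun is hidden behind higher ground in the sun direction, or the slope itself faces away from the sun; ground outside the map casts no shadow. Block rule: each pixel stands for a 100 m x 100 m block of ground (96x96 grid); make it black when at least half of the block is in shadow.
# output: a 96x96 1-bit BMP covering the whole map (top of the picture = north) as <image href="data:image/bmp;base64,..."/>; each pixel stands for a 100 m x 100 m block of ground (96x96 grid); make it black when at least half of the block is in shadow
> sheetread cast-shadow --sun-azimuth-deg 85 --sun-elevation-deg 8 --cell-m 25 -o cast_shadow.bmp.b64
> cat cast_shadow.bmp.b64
<image width="96" height="96" href="data:image/bmp;base64,Qk2+BAAAAAAAAD4AAAAoAAAAYAAAAGAAAAABAAEAAAAAAIAEAAATCwAAEwsAAAIAAAAAAAAA////AAAAAAAAAP4AA/AAf/wAAfAAAPwAA/AAP/gAAfAAAPwAA/gAP/gAAPAAAfgAA/wAP/gAACAAAfgAA/wAH/gAAAAAA/gAA/wAH/gAAAAAA/gAA/4AD/gAAAAAB/gAAf4AAfgAAAAAB/gAAfwAAHgAAAAAB/AAAfwAAAAAAAAAB/AAAPgAAAAAAAAAB/AAADAAcAAAAAAAA+AAAAAA8AAAAAAAAcAAAAAA4AAAAAAAAAAAAAAAAAAAAAAAAAAAAAAAAAAAAAAAAAAAAAAAAAAAAAAAAAAAAAAAAAAAAAAAAAAAAAAAAAAAAAAAAAAAAAAAAAAAAAAAAAAAAAAAAAAAAAAAAAAAAAAAAAAAAAAAAAAAAAAAAAAAAAAAAAAAAAAAAAAAAAAAAAAAAAAAAAAAAAAAAAAAAAAAAAAAAAAAAAAAAAAAAAAAAAAAAAAAAAAAAAAAAAAAAAAAAAAAAAAB/AAAAAAAAAAAAAAH/gAAAAAAAAAAAAAf/gAAAAAAAAAAAAAf/wAAAAAAAAAAAAA//wAAAAAAAAAAAAB//wAAAAAAAAAAAAB//gAAAAAAAAAAAAD//gAAAAAAAAAAAAD//gAAAAAAAAAAAAH//AAAAAAAAAAAAAP/+AAAAAAAAAAAAAf/8AAAAAAAAAAAAA//4AAAAAAAAAAAAA//wAAAAAAAAAAAAA//wAAAAAAAAAAAAB//wAAAAAAAAAAAAB//wAAAAAAAAAAAAB//wAAAAAAfgAAAAB//wAAAAAD/wAAAAB//gAAAAAH/4AAAAA//gAAAAAf/4AAAAAf/gAAAAA//4AAAAAf/gAAAAB//8AAeAAP/gAAAAH//8AA/AAP/AAAAAP//4AB/AAH/AAAAAf//4AB/AAH/AAAAA///4AB/gAH+AAAAA///4AB/gAH+AAAAB///wAB/gAP+AAAAD///wAD/gAP+AAAAD///wAD/gAP+AAAAH///wAB/AAP8AAAAH///wAB/AAP8AAAAH///wAA/AAH8AAAAH///wAAeAAH+AAAAD///wAAAAAD+AAAAD///wAAAAAB+AAAAB///wAAAAAA+AAAAB///wAAAAAAcAAAAA///wAAAAAAAAAAAAf//wAAAAAAAAAAAAD//wAAAAAAAAAAAAAH/gAAAAAAAAAAAAAAGAAAAAAMAAAAAAAAAAAAAAB+AAAAAAAAAAAAAAD/AAAAAAAAAAAAAAH/AAAAAAAAAAAAAAP/AAAAAAfwAAAAAAf/AMAAA//wAAAAAA//AMAAB//wAAAAAD//AAAAD//wAAAAAH/+AAAAD//wAAAAAP/+AAAAD//wAAAAAf/+AAAAH//wAAAAAf/+AAAAD//gAAAAA//8AAAAD//gAAAAA//8AAAAD//gAAAAA//4AAAAB//gAAAAA//4AAAAA//gAAAAB//4AAAAAf/gAAAAB//4AAAAAP/gAAAAB//4AAOAAH/gAAAAB//wAAfAAB/wAAAAB//wAAfAAA/4AAAAA//wAA/AAAf4AAAAA//wAA/AAAP4AAeAAD/wAAfA="/>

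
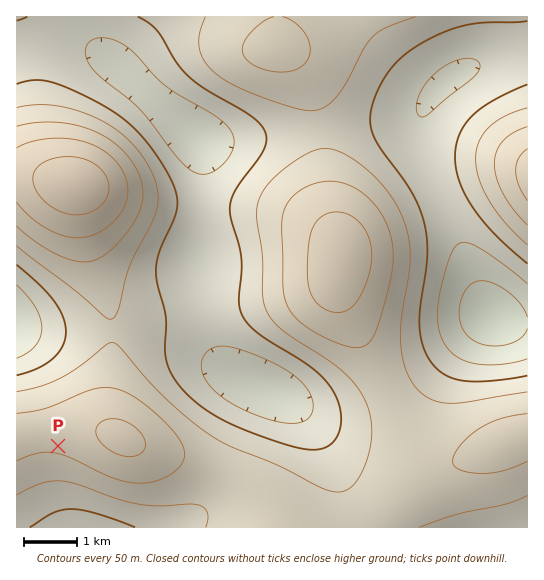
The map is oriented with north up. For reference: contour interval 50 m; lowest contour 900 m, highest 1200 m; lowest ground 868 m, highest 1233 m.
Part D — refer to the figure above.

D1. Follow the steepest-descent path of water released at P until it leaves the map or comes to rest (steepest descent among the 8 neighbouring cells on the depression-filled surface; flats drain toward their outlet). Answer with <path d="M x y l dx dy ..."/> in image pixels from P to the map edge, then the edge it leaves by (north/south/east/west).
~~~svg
<path d="M58 446l0 71 11 10"/>
exit: south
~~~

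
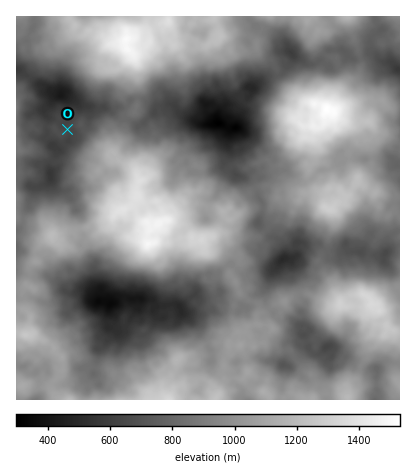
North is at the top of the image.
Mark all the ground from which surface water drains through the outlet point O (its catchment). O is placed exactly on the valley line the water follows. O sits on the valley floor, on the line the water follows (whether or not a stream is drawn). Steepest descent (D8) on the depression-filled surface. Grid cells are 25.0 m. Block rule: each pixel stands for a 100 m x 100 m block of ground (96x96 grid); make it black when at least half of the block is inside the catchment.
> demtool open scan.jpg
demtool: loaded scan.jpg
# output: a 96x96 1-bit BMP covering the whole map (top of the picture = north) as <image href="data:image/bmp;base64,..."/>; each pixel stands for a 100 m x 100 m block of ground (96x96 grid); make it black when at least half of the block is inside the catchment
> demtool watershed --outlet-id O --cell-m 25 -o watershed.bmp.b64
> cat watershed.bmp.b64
<image width="96" height="96" href="data:image/bmp;base64,Qk2+BAAAAAAAAD4AAAAoAAAAYAAAAGAAAAABAAEAAAAAAIAEAAATCwAAEwsAAAIAAAAAAAAA////AAAAAAAAAAAAAAAAAAAAAAAAAAAAAAAAAAAAAAAAAAAAAAAAAAAAAAAAAAAAAAAAAAAAAAAAAAAAAAAAAAAAAAAAAAAAAAAAAAAAAAAAAAAAAAAAAAAAAAAAAAAAAAAAAAAAAAAAAAAAAAAAAAAAAAAAAAAAAAAAAAAAAAAAAAAAAAAAAAAAAAAAAAAAAAAAAAAAAAAAAAAAAAAAAAAAAAAAAAAAAAAAAAAAAAAAAAAAAAAAAAAAAAAAAAAAAAAAAAAAAAAAAAAAAAAAAAAAAAAAAAAAAAAAAAAAAAAAAAAAAAAAAAAAAAAAAAAAAAAAAAAAAAAAAAAAAAAAAAAAAAAAAAAAAAAAAAAAAAAAAAAAAAAAAAAAAAAAAAAAAAAAAAAAAAAAAAAAAAAAAAAAAAAAAAAAAAAAAAAAAAAAAAAAAAAAAAAAAAAAAAAAAAAAAAAAAAAAAAAAAAAAAAAAAAAAAAAAAAAAAAAAAAAAAAAAAAAAAAAAAAAAAAAAAAAAAAAAAAAAAAAAAAAAAAAAAAAAAAAAAAAAAAAAAAAAAAAAAAAAAAAAAAAAAAAAAAAAAAAAAAAAAAAAAAAAAAAAAAAAAAAAAAAAAAAAAAAAAAAAAAAAAAAAAAAAAAAAAAAAAAAAAAAAAAAAAAAAAAAAAAAAYAAAAAAAAAAAAAAA/gAAAAAAAAAAAAAB//4AAAAAAAAAAAAP//8AAAAAAAAAAAD///8AAAAAAAAAAAD///+AAAAAAAAAAAD////AAAAAAAAAAAD////4AAAAAAAAAAD////4AAAAAAAAAAD////8AAAAAAAAAAD////8AAAAAAAAAAD////8AAAAAAAAAAD////8AAAAAAAAAAD////+AAAAAAAAAAD////8AAAAAAAAAAD////8AAAAAAAAAAD////8AAAAAAAAAAD////4AAAAAAAAAAD////AAAAAAAAAAAD///+AAAAAAAAAAAD///8AAAAAAAAAAAB///4AAAAAAAAAAAD///gAAAAAAAAAAAD///AAAAAAAAAAAAD//+AAAAAAAAAAAAD//8AAAAAAAAAAAAA/x4AAAAAAAAAAAAAAAwAAAAAAAAAAAAAAAAAAAAAAAAAAAAAAAAAAAAAAAAAAAAAAAAAAAAAAAAAAAAAAAAAAAAAAAAAAAAAAAAAAAAAAAAAAAAAAAAAAAAAAAAAAAAAAAAAAAAAAAAAAAAAAAAAAAAAAAAAAAAAAAAAAAAAAAAAAAAAAAAAAAAAAAAAAAAAAAAAAAAAAAAAAAAAAAAAAAAAAAAAAAAAAAAAAAAAAAAAAAAAAAAAAAAAAAAAAAAAAAAAAAAAAAAAAAAAAAAAAAAAAAAAAAAAAAAAAAAAAAAAAAAAAAAAAAAAAAAAAAAAAAAAAAAAAAAAAAAAAAAAAAAAAAAAAAAAAAAAAAAAAAAAAAAAAAAAAAAAAAAAAAAAAAAAAAAAAAAAAAAAAAAAAAAAAAAAAAAAAAAAAAAAAAAAAAAAAAAAAAAAAAAAAAAAAAAAAAAAAAAAAAAA="/>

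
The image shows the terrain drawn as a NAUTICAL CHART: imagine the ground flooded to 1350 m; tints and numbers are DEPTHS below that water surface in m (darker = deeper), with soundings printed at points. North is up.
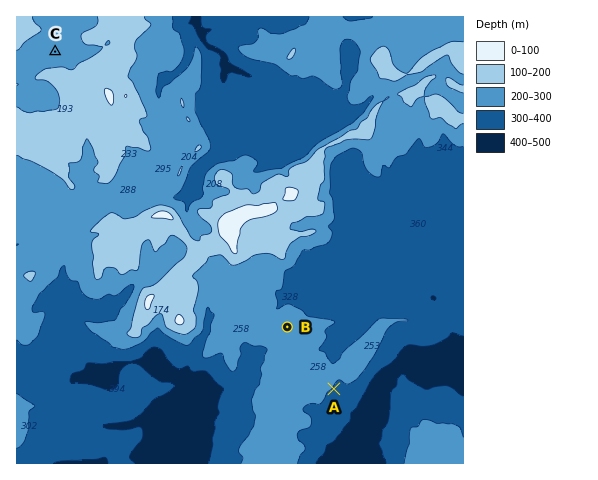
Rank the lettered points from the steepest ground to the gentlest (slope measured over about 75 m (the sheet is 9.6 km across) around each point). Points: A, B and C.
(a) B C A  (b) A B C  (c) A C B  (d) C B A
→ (b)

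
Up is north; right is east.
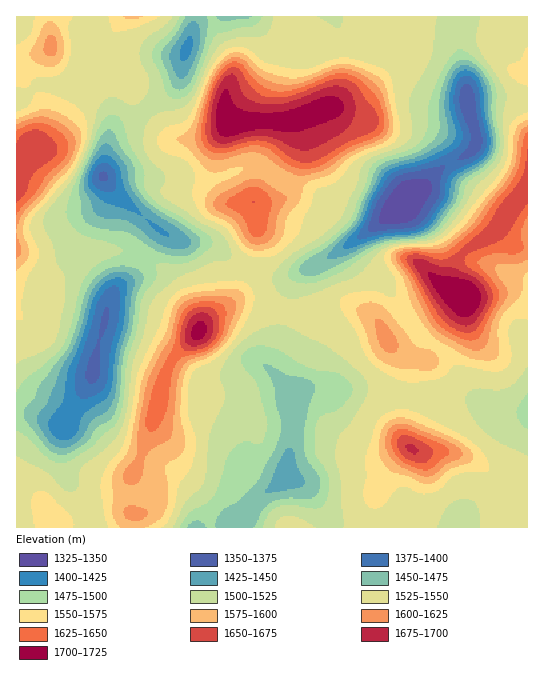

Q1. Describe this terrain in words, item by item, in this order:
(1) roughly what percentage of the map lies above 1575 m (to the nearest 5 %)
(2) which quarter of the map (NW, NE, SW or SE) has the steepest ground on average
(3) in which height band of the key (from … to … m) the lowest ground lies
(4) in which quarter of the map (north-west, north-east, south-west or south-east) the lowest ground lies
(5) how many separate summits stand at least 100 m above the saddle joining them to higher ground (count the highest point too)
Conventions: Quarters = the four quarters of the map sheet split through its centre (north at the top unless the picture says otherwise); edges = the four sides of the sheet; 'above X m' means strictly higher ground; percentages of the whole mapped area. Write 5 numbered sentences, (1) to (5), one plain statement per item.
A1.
(1) About 25 % of the map lies above 1575 m.
(2) The north-east quarter is the steepest part of the map.
(3) The lowest ground lies in the 1325–1350 m band.
(4) The lowest point lies in the north-east quarter of the map.
(5) 5 summits rise at least 100 m above their surroundings.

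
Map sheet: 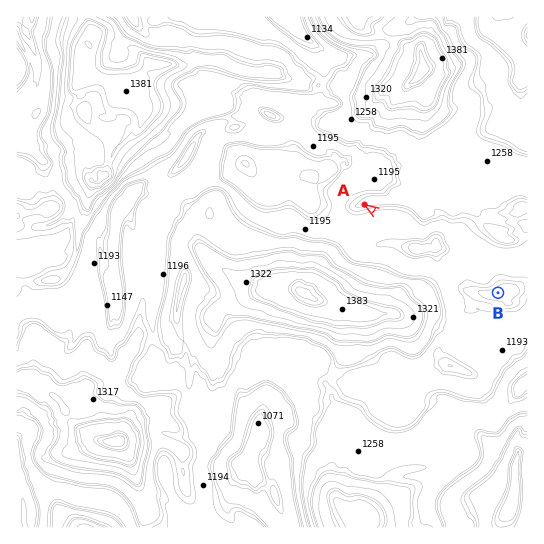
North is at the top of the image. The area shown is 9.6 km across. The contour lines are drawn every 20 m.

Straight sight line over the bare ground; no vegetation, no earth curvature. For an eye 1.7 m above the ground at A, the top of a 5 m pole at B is visible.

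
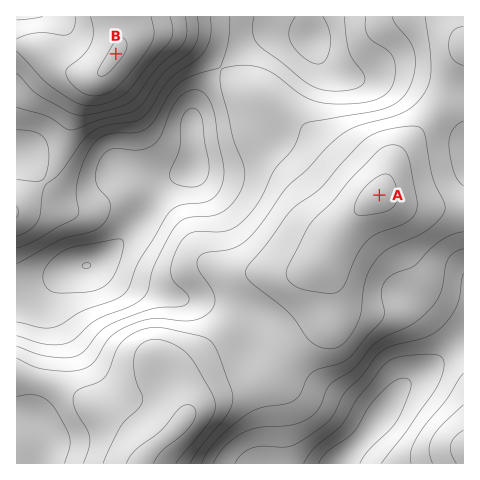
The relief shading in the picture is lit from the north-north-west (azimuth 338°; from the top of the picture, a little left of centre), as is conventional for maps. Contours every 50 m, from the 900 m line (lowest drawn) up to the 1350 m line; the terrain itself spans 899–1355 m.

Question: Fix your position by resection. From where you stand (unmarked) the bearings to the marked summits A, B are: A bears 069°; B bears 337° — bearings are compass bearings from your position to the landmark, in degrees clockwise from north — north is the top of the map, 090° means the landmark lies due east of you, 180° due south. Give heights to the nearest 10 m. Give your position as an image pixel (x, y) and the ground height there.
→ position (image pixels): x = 204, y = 262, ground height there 1160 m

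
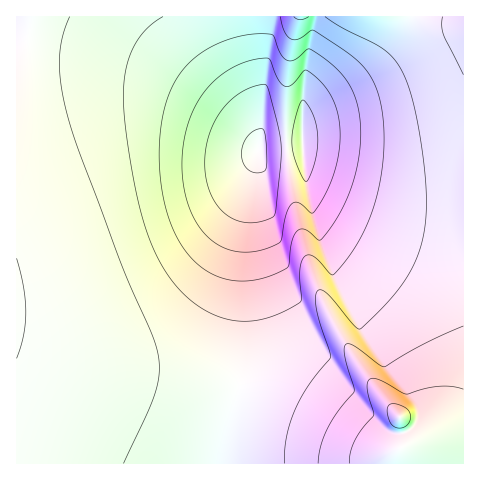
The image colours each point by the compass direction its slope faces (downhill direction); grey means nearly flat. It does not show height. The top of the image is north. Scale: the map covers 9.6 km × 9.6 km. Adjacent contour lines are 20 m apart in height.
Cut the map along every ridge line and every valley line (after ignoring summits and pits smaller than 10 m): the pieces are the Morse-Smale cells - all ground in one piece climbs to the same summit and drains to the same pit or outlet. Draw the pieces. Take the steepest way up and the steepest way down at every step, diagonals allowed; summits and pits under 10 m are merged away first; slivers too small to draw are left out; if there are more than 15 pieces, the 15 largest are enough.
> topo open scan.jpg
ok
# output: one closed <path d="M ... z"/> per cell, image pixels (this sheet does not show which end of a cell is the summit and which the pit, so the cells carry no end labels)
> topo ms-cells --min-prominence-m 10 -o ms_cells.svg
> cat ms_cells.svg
<path d="M250 16l-234 1 1 447 203-1 19-73 6-34 0-125 16-99 1-40-9-45z"/><path d="M298 16l-47 1 2 30 9 45-1 40-16 99 0 125-6 34-19 73 243 1 0-37-22 2-38 17 3-2 0-9-6-18-18-20-29-41-19-31-18-41-18-62-11-69 0-75z"/><path d="M463 16l-147 1-10 49-3 31 0 57 3 29 5 6 44 23 34 13 43 9 32 3z"/><path d="M315 16l-17 1-10 50-2 69 9 70 14 57 16 43 15 29 22 35 38 47 6 18-2 10 2 0 25-13 33-6 0-188-57-8-32-10-50-23-17-11-5-32 0-57z"/>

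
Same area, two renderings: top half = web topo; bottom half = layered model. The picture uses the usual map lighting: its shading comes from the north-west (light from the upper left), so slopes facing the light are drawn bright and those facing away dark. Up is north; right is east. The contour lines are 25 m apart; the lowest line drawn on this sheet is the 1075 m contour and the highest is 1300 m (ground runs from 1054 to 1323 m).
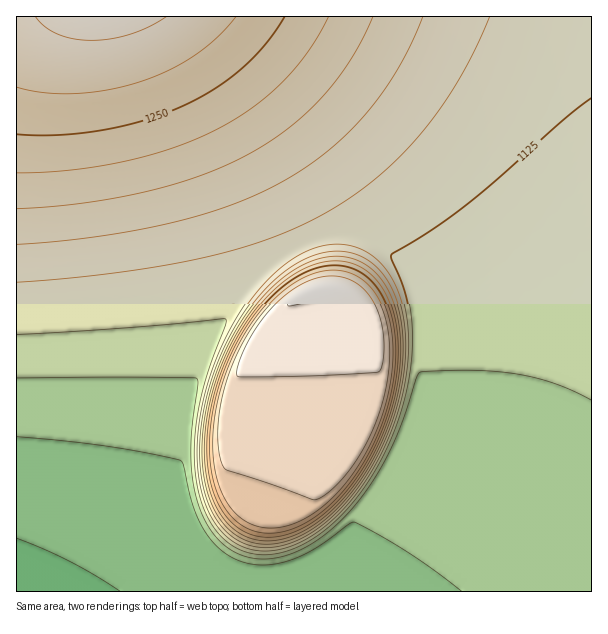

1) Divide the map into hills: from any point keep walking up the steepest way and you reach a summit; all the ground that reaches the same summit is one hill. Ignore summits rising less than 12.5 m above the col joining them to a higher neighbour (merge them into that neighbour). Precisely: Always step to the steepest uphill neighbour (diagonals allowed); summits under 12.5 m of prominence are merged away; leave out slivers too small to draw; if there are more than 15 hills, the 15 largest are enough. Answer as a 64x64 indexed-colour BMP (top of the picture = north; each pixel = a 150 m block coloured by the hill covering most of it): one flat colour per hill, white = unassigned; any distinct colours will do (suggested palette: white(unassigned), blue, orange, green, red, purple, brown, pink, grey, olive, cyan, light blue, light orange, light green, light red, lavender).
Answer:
<image width="64" height="64" href="data:image/bmp;base64,Qk12CAAAAAAAAHYAAAAoAAAAQAAAAEAAAAABAAQAAAAAAAAIAAATCwAAEwsAABAAAAAAAAAA////ALR3HwAOf/8ALKAsACgn1gC9Z5QAS1aMAMJ34wB/f38AIr28AM++FwDox64AeLv/AIrfmACWmP8A1bDFABEREREREiIiIiIiIiIiIiIiIiIRERERERERERERERERERERERERIiIiIiIiIiIiIiIiIhEREREREREREREREREREREREREiIiIiIiIiIiIiIiIiIRERERERERERERERERERERERERIiIiIiIiIiIiIiIiIiERERERERERERERERERERERERESIiIiIiIiIiIiIiIiIRERERERERERERERERERERERERIiIiIiIiIiIiIiIiIiERERERERERERERERERERERERESIiIiIiIiIiIiIiIiIhERERERERERERERERERERERERIiIiIiIiIiIiIiIiIiERERERERERERERERERERERERESIiIiIiIiIiIiIiIiIhERERERERERERERERERERERERIiIiIiIiIiIiIiIiIiEREREREREREREREREREREREREiIiIiIiIiIiIiIiIiIhERERERERERERERERERERERERIiIiIiIiIiIiIiIiIiEREREREREREREREREREREREREiIiIiIiIiIiIiIiIiIRERERERERERERERERERERERESIiIiIiIiIiIiIiIiIiEREREREREREREREREREREREREiIiIiIiIiIiIiIiIiIRERERERERERERERERERERERESIiIiIiIiIiIiIiIiIhERERERERERERERERERERERERIiIiIiIiIiIiIiIiIiIREREREREREREREREREREREREiIiIiIiIiIiIiIiIiIhERERERERERERERERERERERESIiIiIiIiIiIiIiIiIiEREREREREREREREREREREREREiIiIiIiIiIiIiIiIiIRERERERERERERERERERERERESIiIiIiIiIiIiIiIiIhERERERERERERERERERERERERIiIiIiIiIiIiIiIiIiEREREREREREREREREREREREREiIiIiIiIiIiIiIiIiIhERERERERERERERERERERERERIiIiIiIiIiIiIiIiIiEREREREREREREREREREREREREiIiIiIiIiIiIiIiIiIRERERERERERERERERERERERERIiIiIiIiIiIiIiIiIREREREREREREREREREREREREREiIiIiIiIiIiIiIiIhERERERERERERERERERERERERERIiIiIiIiIiIiIiIiEREREREREREREREREREREREREREiIiIiIiIiIiIiIiIRERERERERERERERERERERERERERIiIiIiIiIiIiIiIhEREREREREREREREREREREREREREiIiIiIiIiIiIiIiERERERERERERERERERERERERERERIiIiIiIiIiIiIiERERERERERERERERERERERERERERESIiIiIiIiIiIiIREREREREREREREREREREREREREREREiIiIiIiIiIiIhERERERERERERERERERERERERERERESIiIiIiIiIiIhEREREREREREREREREREREREREREREREiIiIiIiIiIiEREREREREREREREREREREREREREREREREiIiIiIiIiERERERERERERERERERERERERERERERERERIiIiIiIiERERERERERERERERERERERERERERERERERERIiIiIiEREREREREREREREREREREREREREREREREREREREiIRERERERERERERERERERERERERERERERERERERERERERERERERERERERERERERERERERERERERERERERERERERERERERERERERERERERERERERERERERERERERERERERERERERERERERERERERERERERERERERERERERERERERERERERERERERERERERERERERERERERERERERERERERERERERERERERERERERERERERERERERERERERERERERERERERERERERERERERERERERERERERERERERERERERERERERERERERERERERERERERERERERERERERERERERERERERERERERERERERERERERERERERERERERERERERERERERERERERERERERERERERERERERERERERERERERERERERERERERERERERERERERERERERERERERERERERERERERERERERERERERERERERERERERERERERERERERERERERERERERERERERERERERERERERERERERERERERERERERERERERERERERERERERERERERERERERERERERERERERERERERERERERERERERERERERERERERERERERERERERERERERERERERERERERERERERERERERERERERERERERERERERERERERERERERERERERERERERERERERERERERERERERERERERERERERERERERERERERERERERERERERERERERERERERERERERERERERERERERERERERERERERERERERERERERERERERERERERERERERERERERERERERERERERERERERERERERERERERERERERERERERERERERERERERERERERERERERERERERERERERERERERERERERERERERERERERERERERERERERERERERERERERERERERERERERERERERERERERERERERERERERERERERERERERERERERERERERERERERERERERER"/>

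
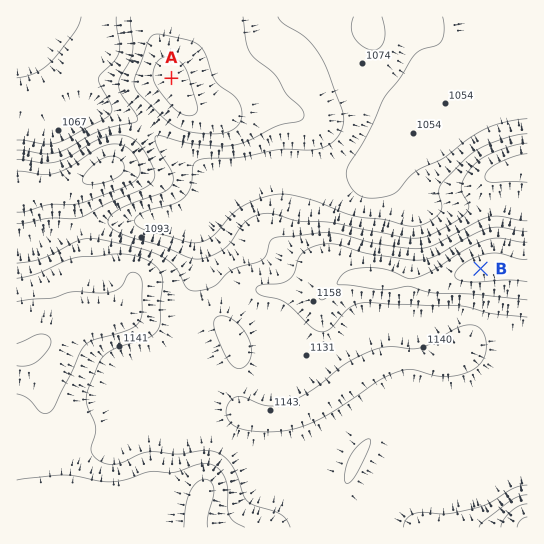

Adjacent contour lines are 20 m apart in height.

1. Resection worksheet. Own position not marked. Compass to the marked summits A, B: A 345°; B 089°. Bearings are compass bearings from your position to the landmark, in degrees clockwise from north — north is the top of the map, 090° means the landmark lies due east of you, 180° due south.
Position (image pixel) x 224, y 273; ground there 1120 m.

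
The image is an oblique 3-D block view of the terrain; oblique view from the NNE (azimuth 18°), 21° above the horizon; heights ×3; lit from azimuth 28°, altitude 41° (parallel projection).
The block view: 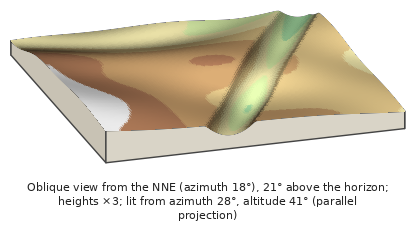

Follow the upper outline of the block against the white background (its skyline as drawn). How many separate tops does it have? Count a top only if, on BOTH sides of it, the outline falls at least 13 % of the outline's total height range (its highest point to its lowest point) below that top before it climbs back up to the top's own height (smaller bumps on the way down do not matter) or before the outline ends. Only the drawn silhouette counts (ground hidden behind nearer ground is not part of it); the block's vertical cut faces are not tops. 1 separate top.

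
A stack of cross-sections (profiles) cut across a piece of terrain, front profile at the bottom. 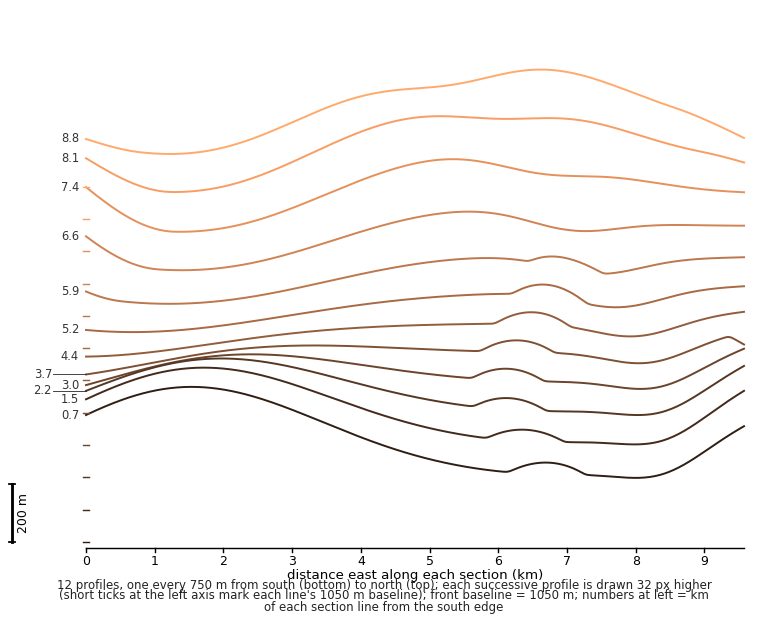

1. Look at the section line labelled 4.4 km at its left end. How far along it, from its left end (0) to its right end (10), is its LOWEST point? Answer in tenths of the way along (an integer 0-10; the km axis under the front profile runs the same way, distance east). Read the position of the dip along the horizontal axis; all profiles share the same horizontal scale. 0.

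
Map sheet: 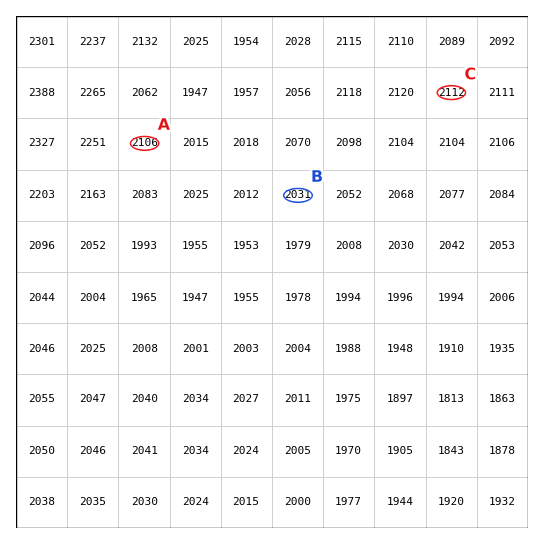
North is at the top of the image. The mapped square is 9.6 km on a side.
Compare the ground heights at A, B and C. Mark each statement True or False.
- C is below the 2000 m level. False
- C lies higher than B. True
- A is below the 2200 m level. True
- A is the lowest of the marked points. False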